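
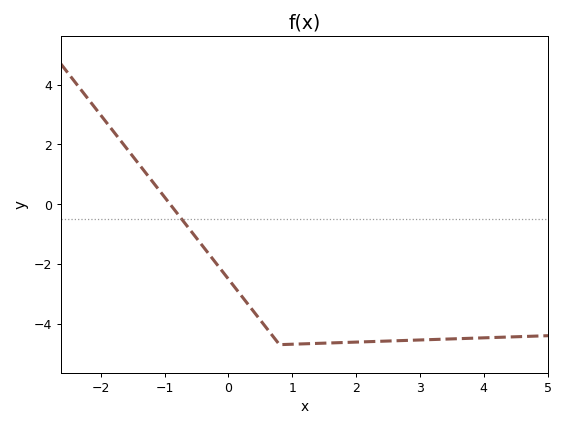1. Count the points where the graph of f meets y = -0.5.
1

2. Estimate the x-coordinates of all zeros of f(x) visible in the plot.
-1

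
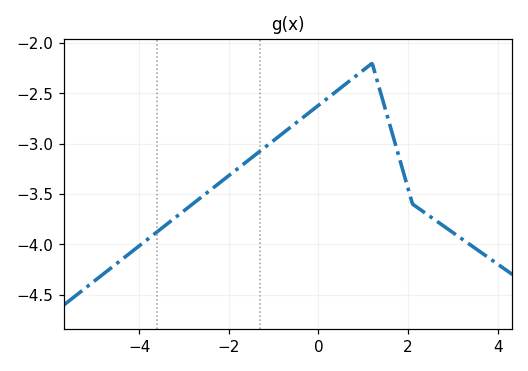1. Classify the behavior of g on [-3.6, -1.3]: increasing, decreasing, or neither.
increasing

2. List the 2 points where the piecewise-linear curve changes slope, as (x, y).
(1.2, -2.2); (2.1, -3.6)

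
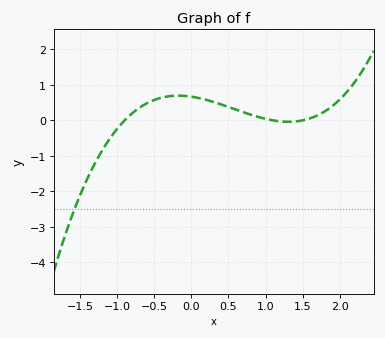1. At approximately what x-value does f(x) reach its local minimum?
1.3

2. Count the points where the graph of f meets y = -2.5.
1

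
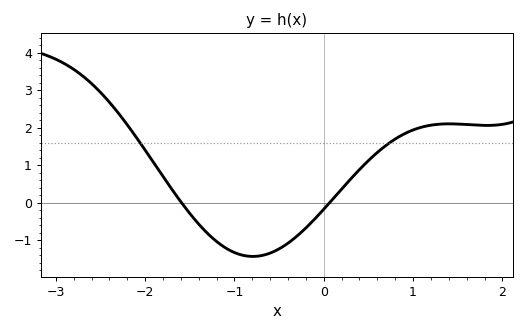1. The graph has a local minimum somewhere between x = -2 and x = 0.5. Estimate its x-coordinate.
-0.793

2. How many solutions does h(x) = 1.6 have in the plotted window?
2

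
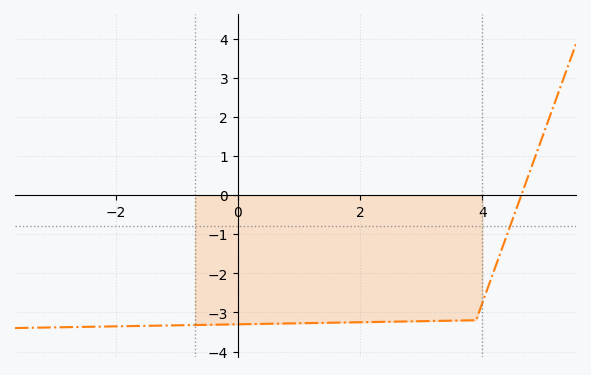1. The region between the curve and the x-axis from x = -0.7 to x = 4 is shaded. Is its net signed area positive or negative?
negative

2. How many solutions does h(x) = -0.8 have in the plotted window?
1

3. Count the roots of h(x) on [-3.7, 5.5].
1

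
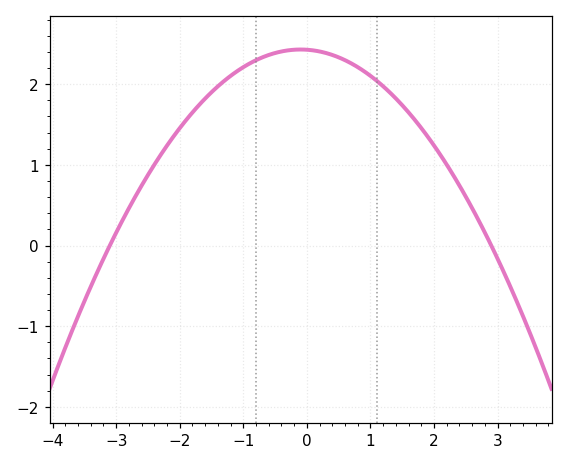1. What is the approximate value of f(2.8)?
0.159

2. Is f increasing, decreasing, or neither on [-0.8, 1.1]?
neither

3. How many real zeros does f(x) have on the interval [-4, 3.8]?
2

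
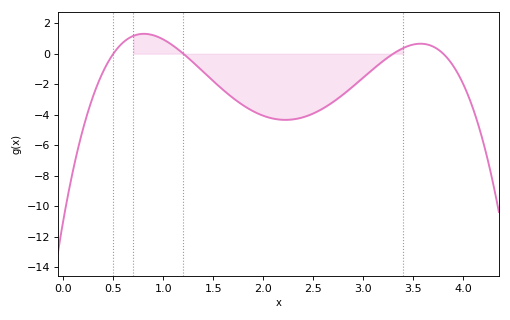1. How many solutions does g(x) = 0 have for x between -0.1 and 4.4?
4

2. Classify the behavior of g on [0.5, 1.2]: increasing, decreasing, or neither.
neither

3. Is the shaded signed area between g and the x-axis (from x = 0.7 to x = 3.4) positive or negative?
negative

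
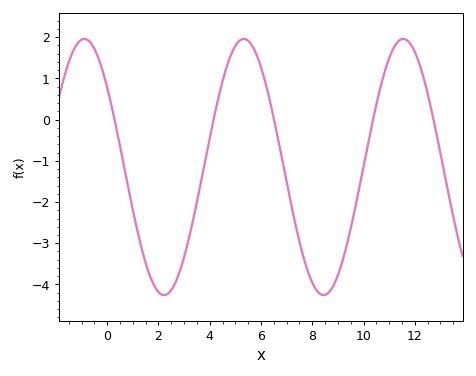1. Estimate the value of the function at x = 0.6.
-0.949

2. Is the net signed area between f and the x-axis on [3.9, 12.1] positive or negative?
negative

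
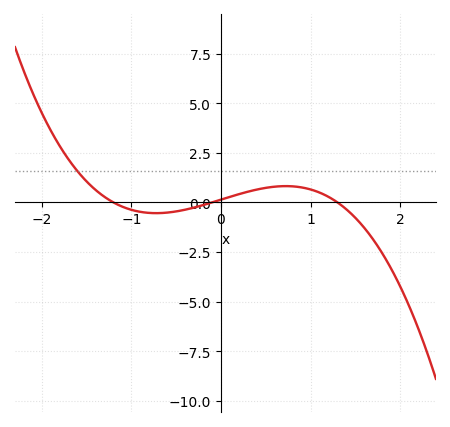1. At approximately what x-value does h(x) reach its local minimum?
-0.7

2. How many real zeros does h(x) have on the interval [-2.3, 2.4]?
3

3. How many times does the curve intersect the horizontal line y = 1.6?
1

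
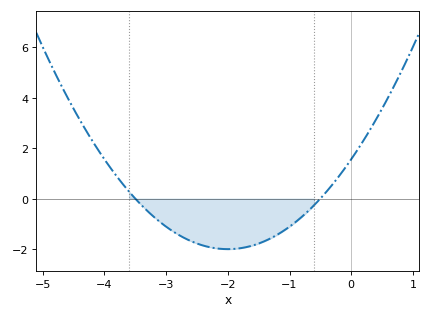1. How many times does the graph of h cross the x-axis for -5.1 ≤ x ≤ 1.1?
2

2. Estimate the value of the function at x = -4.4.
3.12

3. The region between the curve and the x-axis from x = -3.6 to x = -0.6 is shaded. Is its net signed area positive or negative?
negative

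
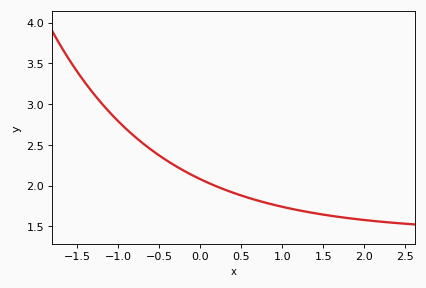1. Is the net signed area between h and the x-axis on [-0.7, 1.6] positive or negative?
positive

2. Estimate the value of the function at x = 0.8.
1.8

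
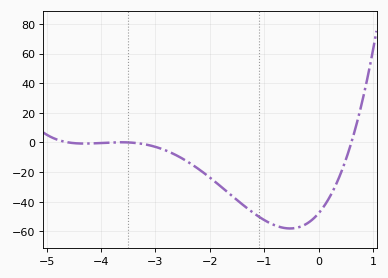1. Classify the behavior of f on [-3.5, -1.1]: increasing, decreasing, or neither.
decreasing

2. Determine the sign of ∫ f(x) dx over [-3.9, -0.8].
negative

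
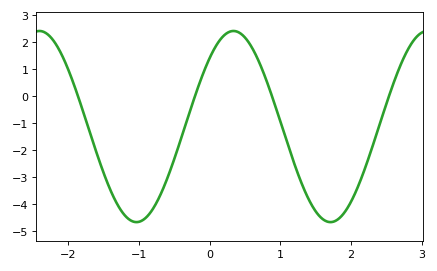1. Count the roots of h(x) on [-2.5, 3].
4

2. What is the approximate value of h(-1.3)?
-4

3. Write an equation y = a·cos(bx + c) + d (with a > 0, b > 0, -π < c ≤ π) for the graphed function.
y = 3.54cos(2.3x - 0.77) - 1.12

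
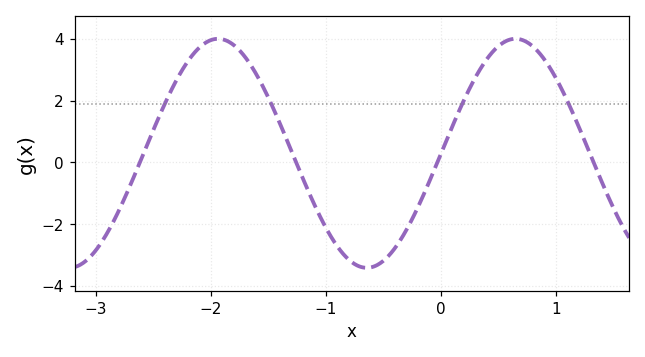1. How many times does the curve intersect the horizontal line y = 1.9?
4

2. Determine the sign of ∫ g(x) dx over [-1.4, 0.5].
negative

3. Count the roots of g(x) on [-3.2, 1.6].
4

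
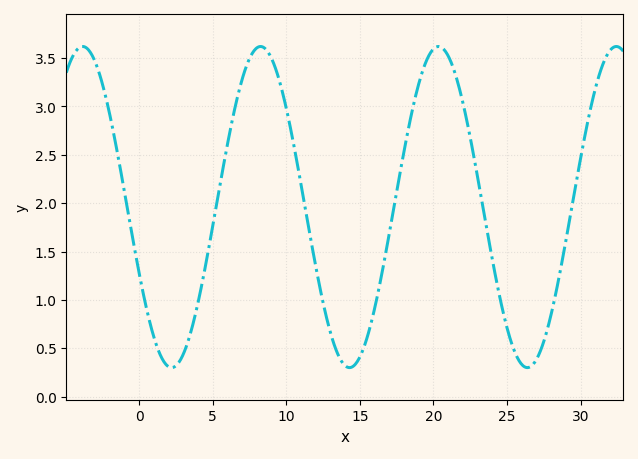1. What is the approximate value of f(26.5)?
0.303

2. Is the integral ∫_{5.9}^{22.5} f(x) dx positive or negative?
positive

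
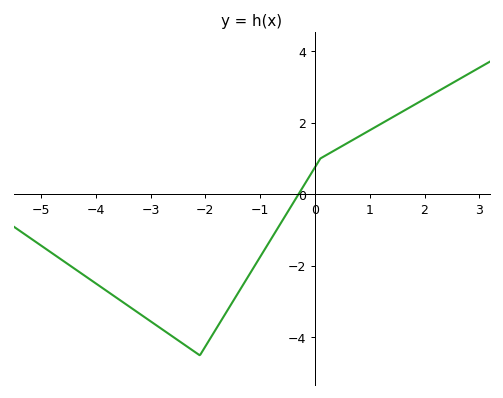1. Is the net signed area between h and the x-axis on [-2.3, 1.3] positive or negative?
negative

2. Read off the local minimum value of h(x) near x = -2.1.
-4.4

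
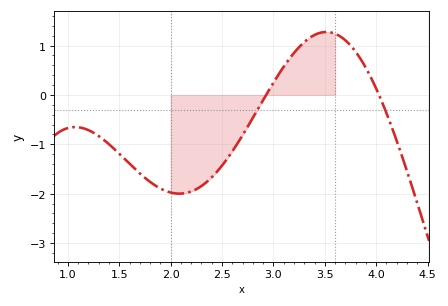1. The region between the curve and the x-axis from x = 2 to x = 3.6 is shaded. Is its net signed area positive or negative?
negative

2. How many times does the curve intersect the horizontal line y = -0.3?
2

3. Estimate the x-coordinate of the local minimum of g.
2.1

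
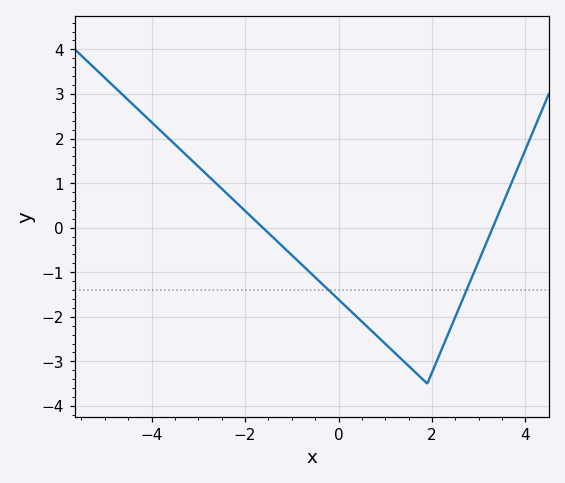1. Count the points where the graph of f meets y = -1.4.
2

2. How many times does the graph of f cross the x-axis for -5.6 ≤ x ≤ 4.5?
2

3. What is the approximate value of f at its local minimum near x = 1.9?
-3.5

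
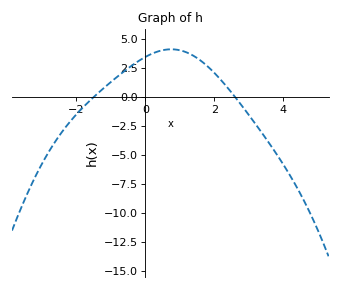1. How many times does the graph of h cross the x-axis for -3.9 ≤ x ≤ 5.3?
2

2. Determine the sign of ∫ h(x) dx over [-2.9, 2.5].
positive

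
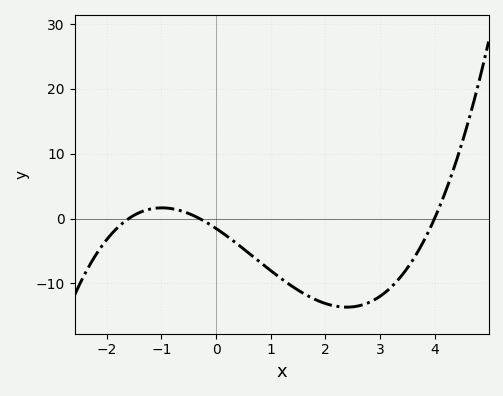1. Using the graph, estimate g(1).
-8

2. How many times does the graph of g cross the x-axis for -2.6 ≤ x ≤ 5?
3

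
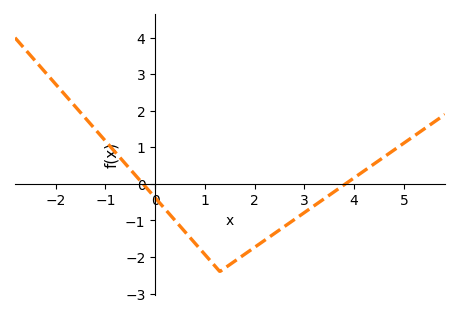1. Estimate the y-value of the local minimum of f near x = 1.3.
-2.4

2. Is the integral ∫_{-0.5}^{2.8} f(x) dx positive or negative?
negative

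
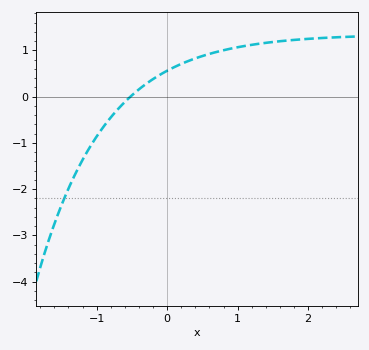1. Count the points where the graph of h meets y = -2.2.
1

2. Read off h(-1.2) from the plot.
-1.4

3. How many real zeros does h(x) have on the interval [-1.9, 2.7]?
1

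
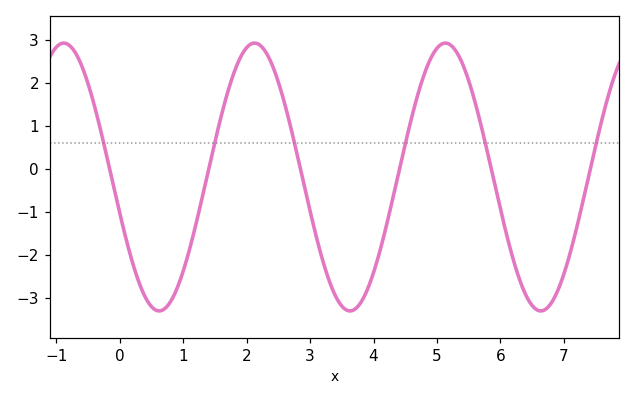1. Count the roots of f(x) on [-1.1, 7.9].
6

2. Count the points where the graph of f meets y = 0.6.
6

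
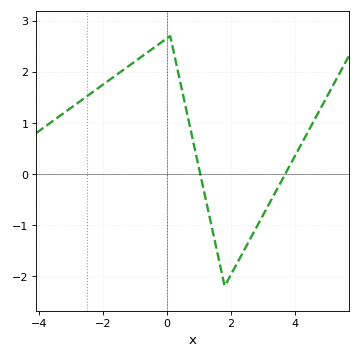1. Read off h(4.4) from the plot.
0.821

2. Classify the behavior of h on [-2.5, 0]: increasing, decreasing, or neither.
increasing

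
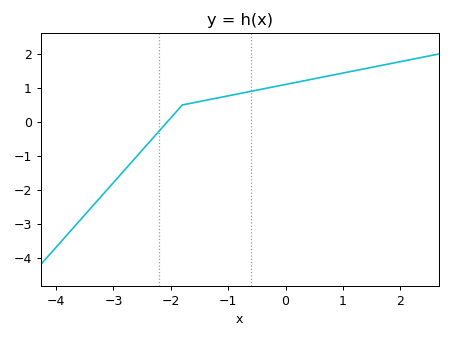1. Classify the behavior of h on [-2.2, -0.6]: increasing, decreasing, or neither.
increasing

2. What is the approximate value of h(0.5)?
1.27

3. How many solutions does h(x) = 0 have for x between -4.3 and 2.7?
1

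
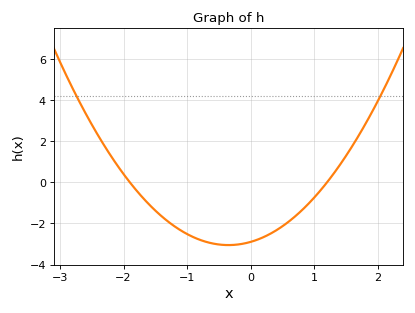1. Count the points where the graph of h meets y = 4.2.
2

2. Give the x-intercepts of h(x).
-1.9, 1.2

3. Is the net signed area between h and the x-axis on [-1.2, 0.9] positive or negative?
negative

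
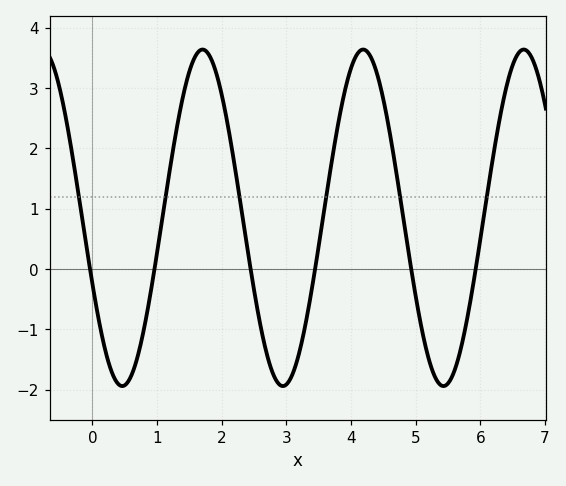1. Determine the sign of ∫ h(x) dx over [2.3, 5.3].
positive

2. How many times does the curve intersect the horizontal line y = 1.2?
6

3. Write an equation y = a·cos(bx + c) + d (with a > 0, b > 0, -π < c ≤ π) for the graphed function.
y = 2.79cos(2.5x + 2) + 0.85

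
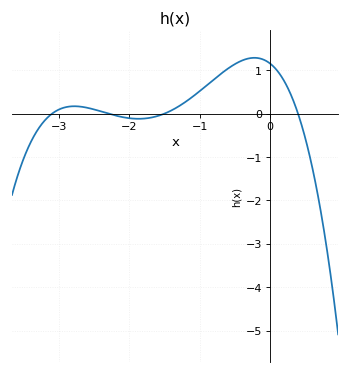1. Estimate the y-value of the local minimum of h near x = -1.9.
-0.12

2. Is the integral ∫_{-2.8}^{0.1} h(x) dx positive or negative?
positive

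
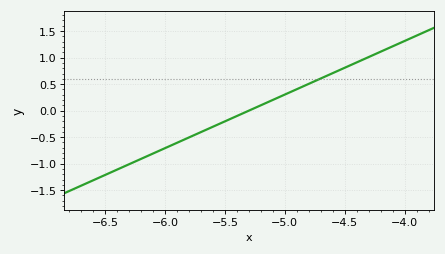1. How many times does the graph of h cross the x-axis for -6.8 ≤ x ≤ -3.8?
1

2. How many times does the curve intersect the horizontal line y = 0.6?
1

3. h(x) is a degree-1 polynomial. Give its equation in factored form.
y = 1.01(x + 5.3)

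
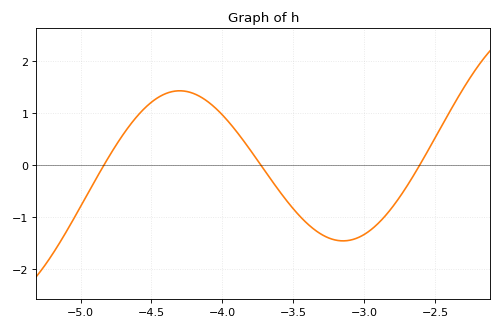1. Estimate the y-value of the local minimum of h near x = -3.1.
-1.5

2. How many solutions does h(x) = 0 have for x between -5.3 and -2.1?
3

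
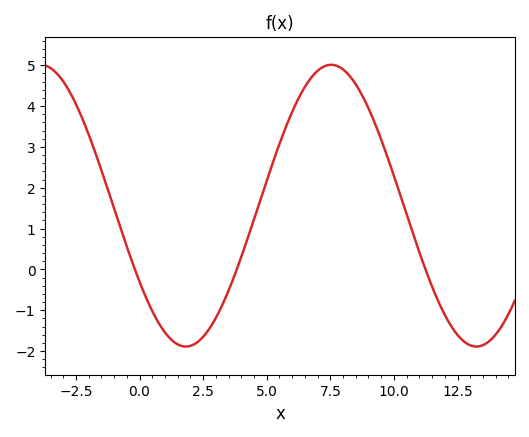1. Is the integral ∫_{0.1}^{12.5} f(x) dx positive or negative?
positive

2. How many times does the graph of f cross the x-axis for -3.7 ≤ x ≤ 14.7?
3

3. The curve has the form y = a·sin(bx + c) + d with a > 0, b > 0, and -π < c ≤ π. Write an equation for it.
y = 3.45sin(0.55x - 2.6) + 1.56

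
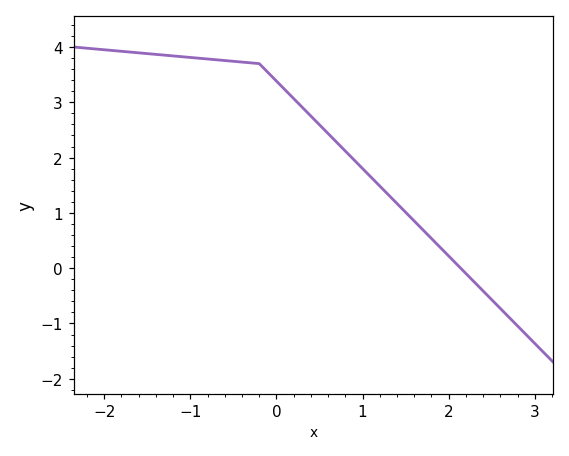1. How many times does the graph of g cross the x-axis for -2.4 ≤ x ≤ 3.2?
1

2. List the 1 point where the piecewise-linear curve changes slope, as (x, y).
(-0.2, 3.7)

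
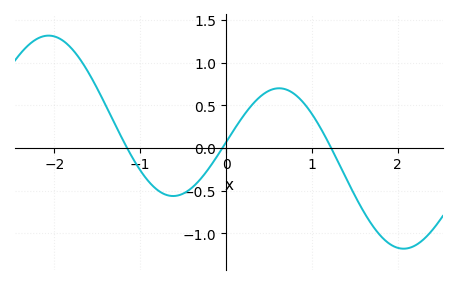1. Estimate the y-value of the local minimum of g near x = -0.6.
-0.55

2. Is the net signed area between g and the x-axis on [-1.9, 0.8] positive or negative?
positive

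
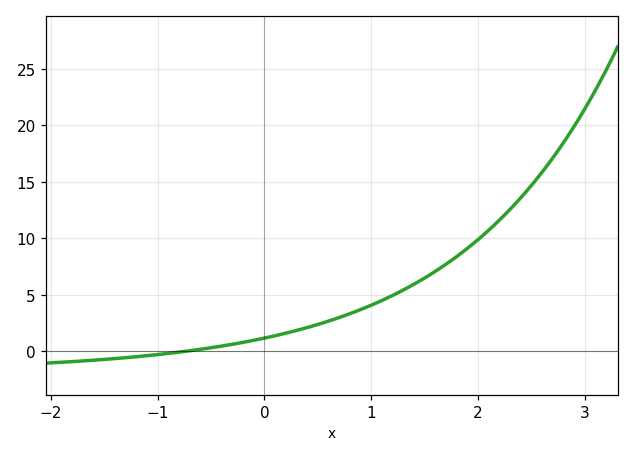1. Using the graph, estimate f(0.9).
3.5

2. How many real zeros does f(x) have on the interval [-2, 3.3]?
1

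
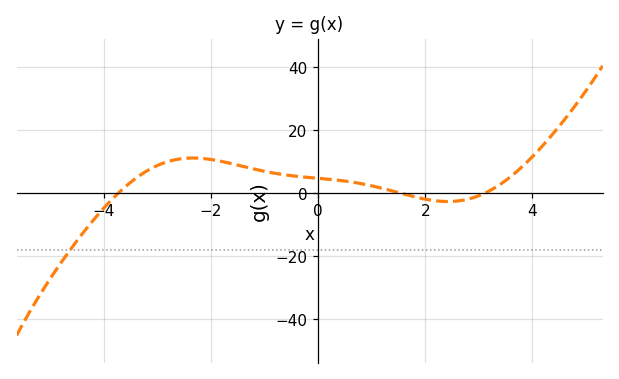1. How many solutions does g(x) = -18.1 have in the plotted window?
1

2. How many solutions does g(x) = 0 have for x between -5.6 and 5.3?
3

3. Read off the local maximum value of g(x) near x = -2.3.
11.1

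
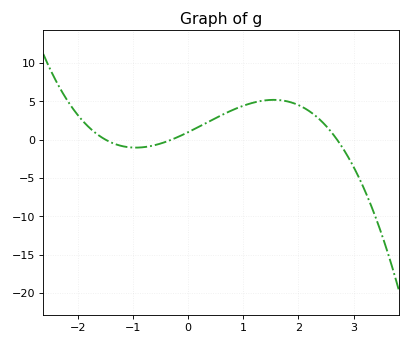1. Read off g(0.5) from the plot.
3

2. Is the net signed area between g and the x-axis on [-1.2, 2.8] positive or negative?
positive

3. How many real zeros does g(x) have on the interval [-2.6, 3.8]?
3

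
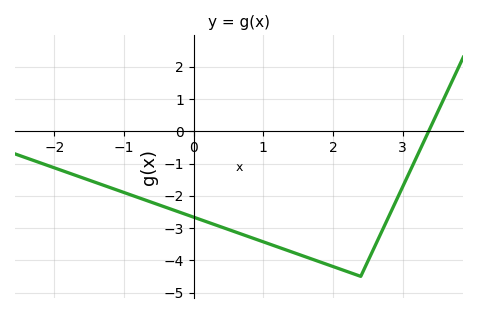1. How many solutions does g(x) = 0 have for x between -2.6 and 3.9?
1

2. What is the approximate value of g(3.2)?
-0.807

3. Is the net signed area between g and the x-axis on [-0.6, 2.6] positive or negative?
negative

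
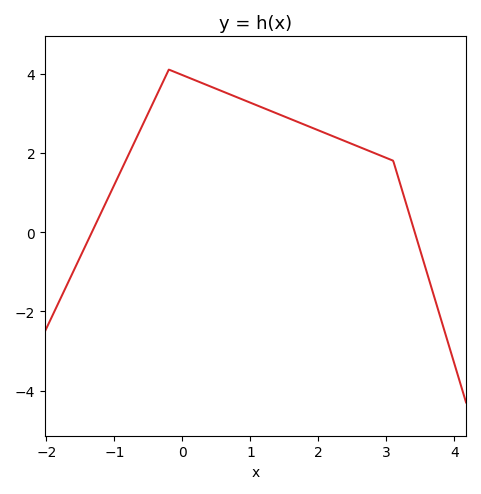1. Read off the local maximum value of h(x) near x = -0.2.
4.1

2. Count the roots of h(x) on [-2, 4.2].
2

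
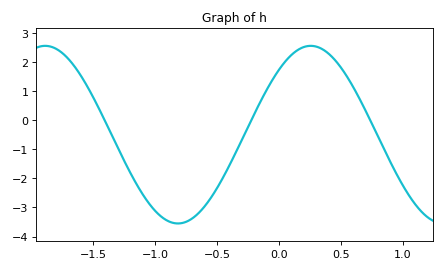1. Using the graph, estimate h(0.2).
2.5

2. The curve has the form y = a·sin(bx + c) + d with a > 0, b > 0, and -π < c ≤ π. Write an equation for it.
y = 3.06sin(2.9x + 0.82) - 0.49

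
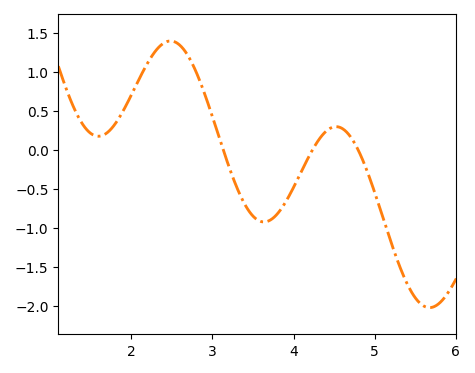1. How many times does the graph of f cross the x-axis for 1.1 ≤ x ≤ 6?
3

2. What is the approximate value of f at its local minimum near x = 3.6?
-0.95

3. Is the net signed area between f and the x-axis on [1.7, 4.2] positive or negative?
positive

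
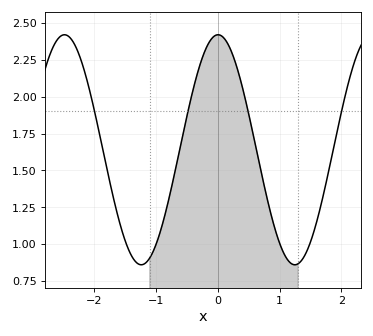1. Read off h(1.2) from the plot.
0.86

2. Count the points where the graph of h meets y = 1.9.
4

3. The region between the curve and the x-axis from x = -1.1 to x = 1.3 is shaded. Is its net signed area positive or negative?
positive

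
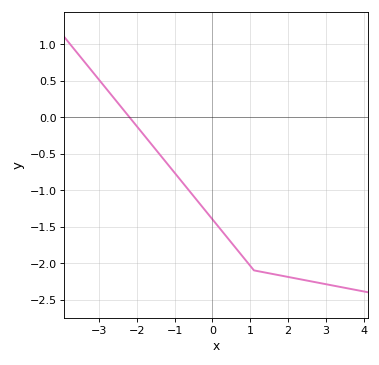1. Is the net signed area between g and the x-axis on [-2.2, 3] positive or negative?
negative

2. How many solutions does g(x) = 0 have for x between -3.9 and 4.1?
1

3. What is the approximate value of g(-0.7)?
-0.95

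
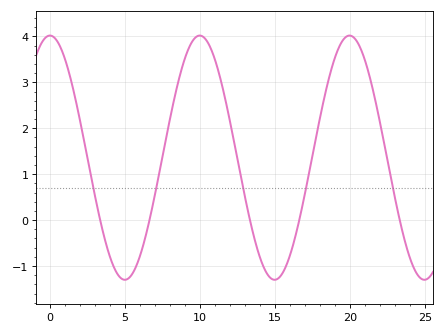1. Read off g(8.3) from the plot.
2.68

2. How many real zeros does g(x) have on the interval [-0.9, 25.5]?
5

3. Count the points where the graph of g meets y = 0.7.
5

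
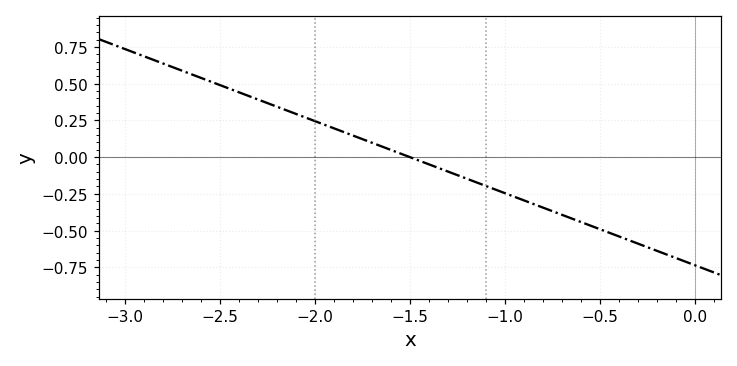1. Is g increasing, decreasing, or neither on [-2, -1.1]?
decreasing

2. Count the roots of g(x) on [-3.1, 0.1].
1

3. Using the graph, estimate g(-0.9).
-0.3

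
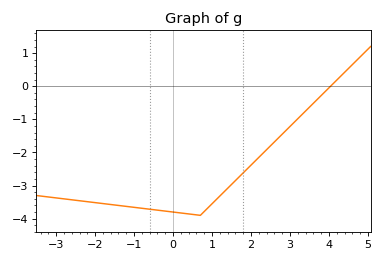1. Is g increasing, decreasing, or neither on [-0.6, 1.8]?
neither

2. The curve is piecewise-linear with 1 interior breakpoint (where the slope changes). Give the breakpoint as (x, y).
(0.7, -3.9)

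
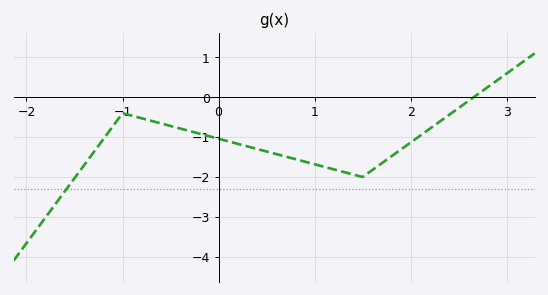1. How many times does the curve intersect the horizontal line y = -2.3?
1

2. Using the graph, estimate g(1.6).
-1.8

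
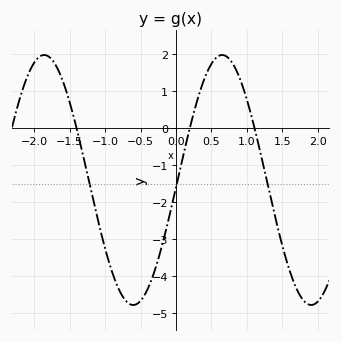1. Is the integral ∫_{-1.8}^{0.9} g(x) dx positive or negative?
negative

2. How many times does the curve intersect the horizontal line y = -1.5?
3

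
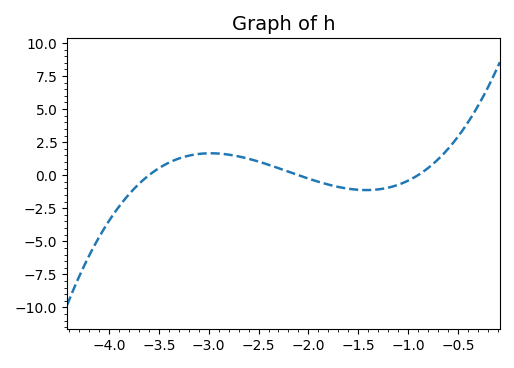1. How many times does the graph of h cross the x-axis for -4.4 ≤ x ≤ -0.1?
3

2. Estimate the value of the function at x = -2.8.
1.5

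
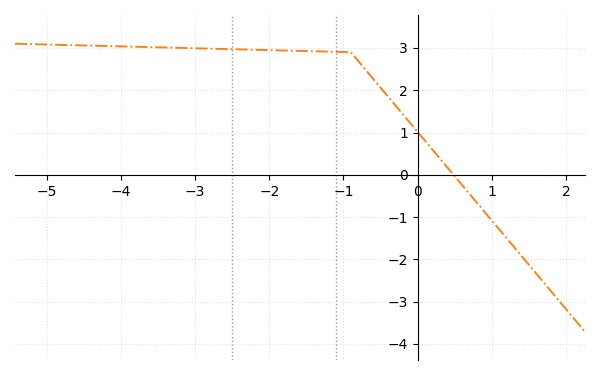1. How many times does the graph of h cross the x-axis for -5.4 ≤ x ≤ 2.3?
1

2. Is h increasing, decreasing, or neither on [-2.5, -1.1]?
decreasing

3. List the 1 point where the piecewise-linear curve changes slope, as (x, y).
(-0.9, 2.9)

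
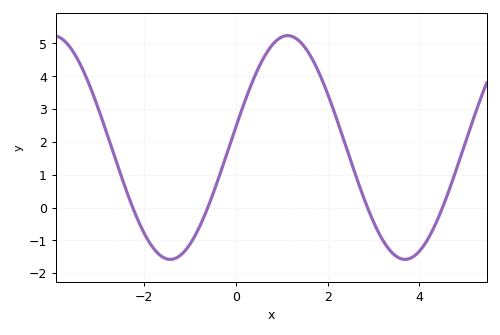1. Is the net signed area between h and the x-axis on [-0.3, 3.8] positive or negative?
positive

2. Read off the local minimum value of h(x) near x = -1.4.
-1.6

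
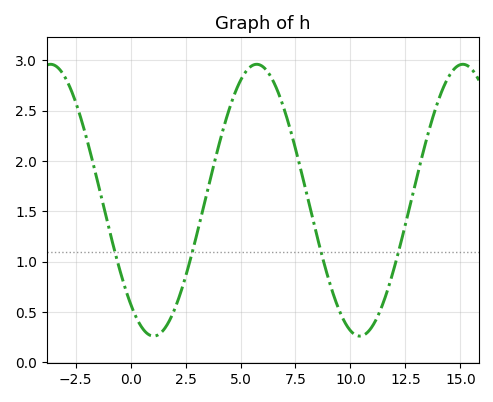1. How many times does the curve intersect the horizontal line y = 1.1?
4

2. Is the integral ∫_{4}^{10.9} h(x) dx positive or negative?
positive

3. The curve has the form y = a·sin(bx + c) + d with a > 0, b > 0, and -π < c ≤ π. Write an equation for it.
y = 1.35sin(0.67x - 2.27) + 1.61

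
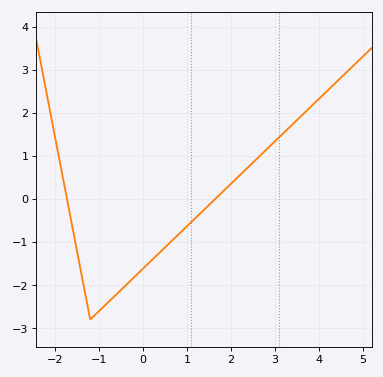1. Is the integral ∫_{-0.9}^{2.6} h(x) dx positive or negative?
negative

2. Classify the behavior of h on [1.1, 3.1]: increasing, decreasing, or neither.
increasing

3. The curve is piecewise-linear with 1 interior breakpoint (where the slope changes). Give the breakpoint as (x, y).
(-1.2, -2.8)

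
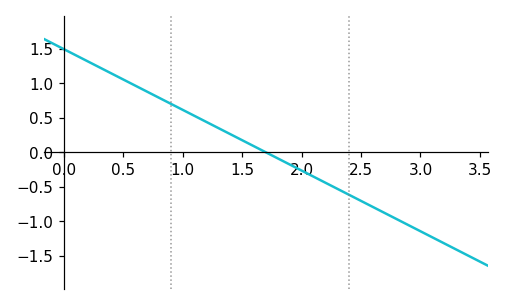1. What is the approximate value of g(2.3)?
-0.55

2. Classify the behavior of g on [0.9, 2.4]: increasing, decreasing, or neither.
decreasing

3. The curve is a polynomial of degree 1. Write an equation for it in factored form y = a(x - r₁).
y = -0.88(x - 1.7)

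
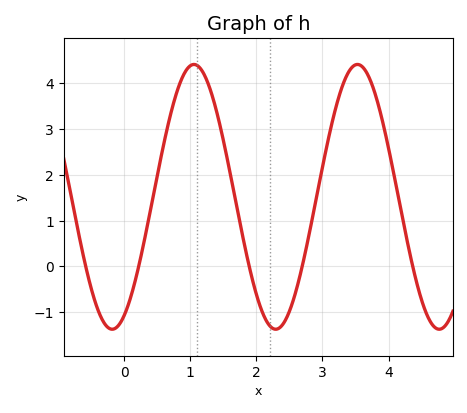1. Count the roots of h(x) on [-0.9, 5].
5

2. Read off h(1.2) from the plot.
4.2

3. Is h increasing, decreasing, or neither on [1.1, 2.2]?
decreasing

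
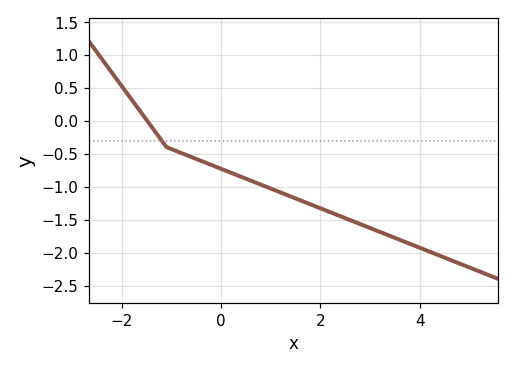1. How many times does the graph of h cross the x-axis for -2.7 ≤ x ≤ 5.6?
1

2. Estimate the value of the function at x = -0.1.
-0.7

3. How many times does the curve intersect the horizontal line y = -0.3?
1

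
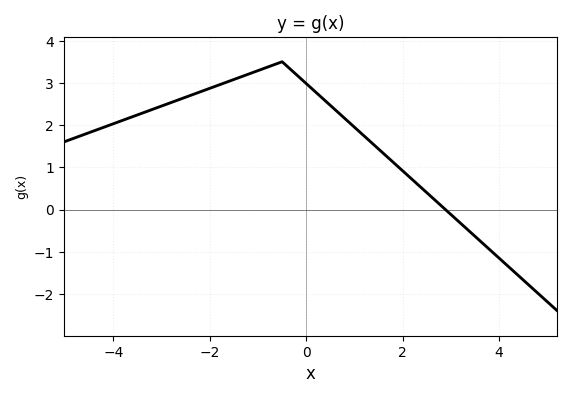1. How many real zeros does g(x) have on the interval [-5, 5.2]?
1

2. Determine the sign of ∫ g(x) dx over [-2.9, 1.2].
positive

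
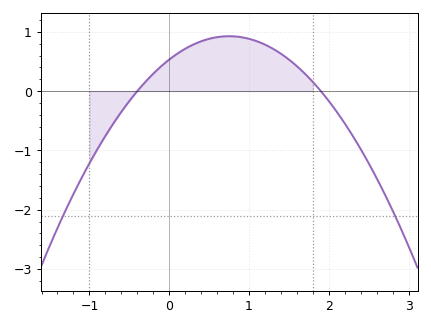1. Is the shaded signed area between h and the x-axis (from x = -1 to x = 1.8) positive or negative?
positive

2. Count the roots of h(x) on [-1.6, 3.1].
2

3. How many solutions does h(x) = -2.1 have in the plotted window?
2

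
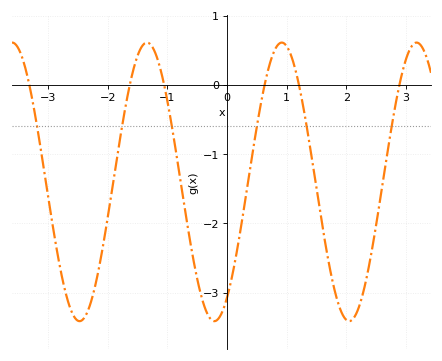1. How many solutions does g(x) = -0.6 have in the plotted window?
6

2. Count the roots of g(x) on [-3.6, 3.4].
6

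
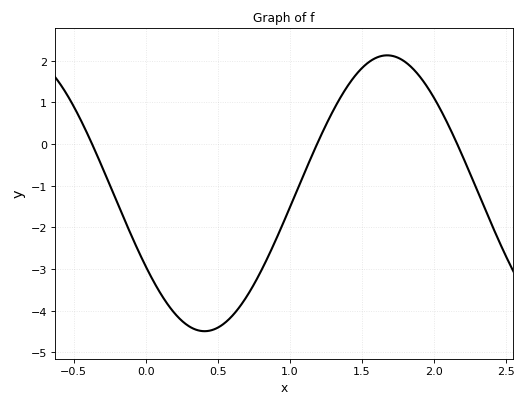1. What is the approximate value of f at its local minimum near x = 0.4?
-4.49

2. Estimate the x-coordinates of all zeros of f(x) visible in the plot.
-0.373, 1.19, 2.16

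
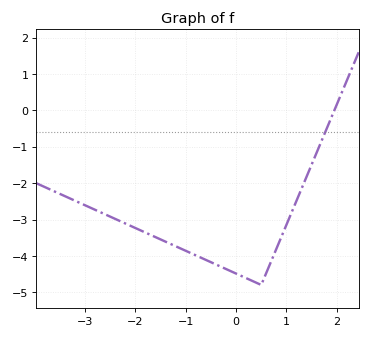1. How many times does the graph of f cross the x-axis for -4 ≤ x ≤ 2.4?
1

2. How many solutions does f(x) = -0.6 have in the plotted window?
1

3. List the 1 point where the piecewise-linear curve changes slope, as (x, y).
(0.5, -4.8)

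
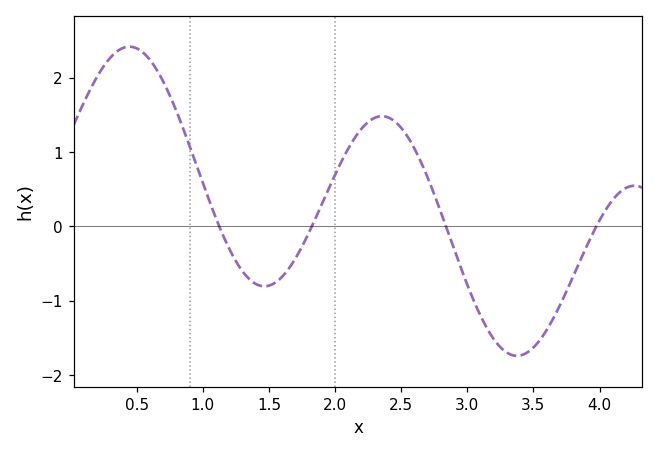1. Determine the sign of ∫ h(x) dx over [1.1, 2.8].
positive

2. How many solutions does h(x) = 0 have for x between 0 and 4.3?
4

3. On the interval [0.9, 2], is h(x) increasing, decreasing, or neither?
neither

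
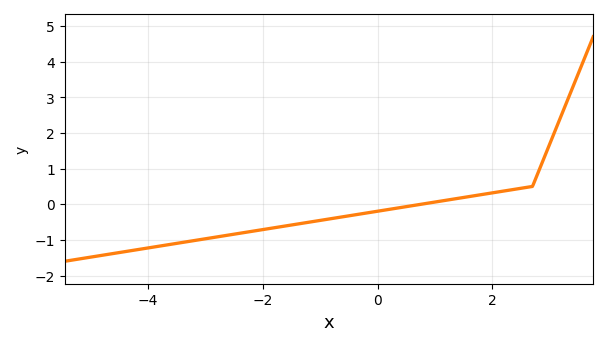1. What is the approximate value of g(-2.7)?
-0.891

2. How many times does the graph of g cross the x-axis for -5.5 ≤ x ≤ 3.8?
1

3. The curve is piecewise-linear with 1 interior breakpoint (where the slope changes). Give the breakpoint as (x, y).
(2.7, 0.5)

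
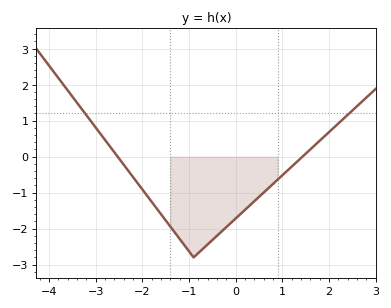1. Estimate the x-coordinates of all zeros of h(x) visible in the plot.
-2.5, 1.4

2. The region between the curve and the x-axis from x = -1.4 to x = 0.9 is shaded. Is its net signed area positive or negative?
negative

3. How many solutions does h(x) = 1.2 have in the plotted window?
2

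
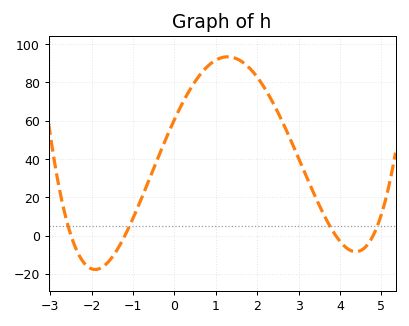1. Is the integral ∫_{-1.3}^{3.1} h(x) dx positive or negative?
positive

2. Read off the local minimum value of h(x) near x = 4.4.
-8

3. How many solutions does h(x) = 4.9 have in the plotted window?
4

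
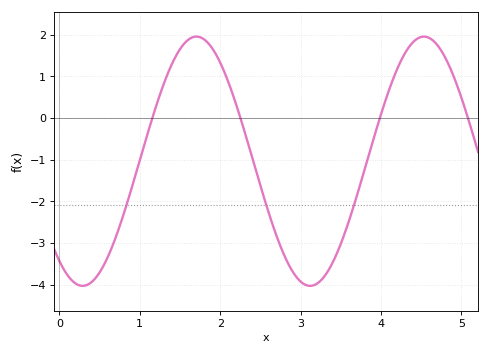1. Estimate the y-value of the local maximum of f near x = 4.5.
1.9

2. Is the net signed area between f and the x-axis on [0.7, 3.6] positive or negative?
negative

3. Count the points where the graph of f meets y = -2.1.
3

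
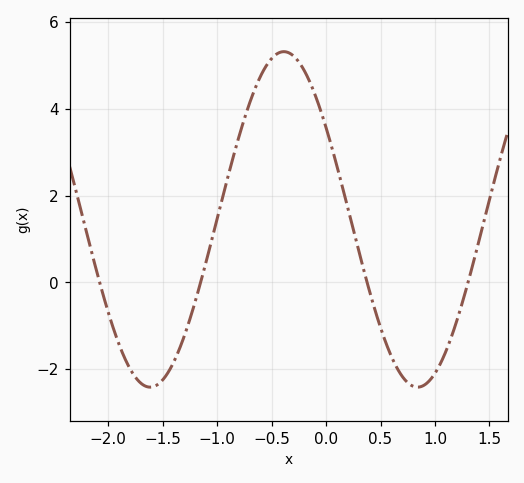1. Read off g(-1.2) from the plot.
-0.4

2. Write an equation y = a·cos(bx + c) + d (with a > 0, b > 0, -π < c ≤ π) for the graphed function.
y = 3.87cos(2.6x + 0.99) + 1.45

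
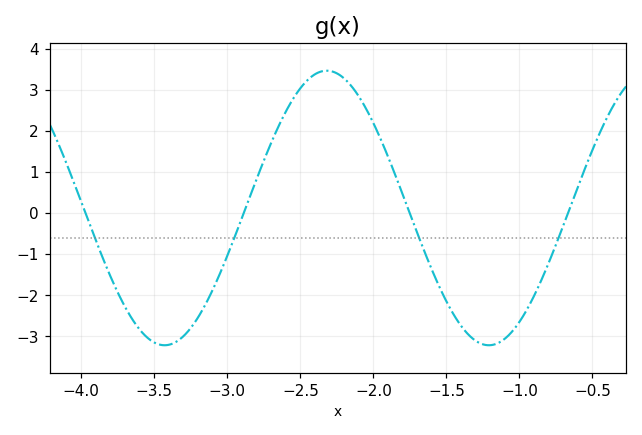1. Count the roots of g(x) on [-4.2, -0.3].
4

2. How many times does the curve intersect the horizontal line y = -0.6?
4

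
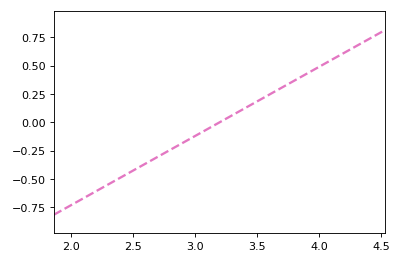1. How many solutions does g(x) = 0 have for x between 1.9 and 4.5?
1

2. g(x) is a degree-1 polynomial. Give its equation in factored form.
y = 0.61(x - 3.2)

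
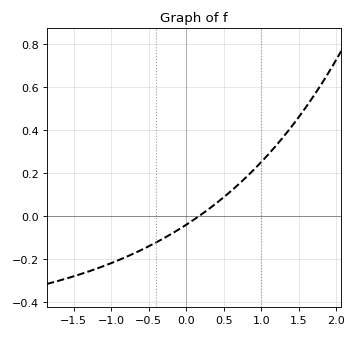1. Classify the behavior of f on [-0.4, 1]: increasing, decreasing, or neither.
increasing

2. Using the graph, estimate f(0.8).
0.18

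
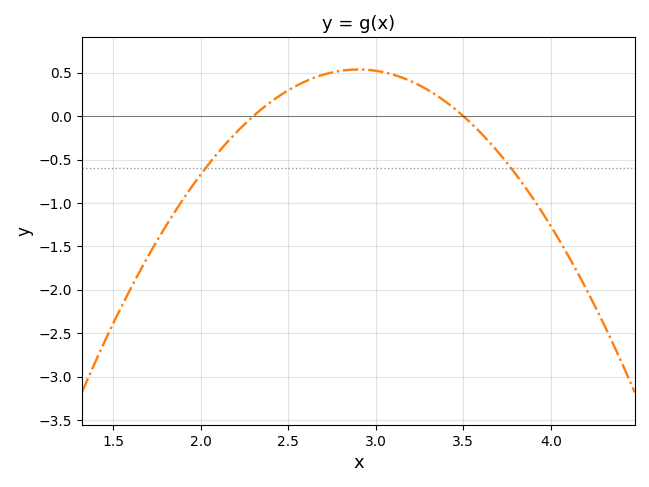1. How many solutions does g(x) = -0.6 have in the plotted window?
2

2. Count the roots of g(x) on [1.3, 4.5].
2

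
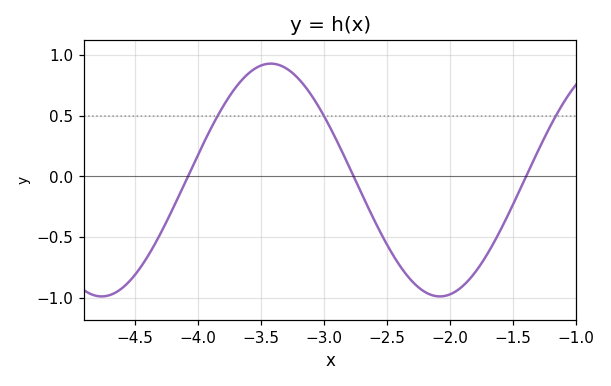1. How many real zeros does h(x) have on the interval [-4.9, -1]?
3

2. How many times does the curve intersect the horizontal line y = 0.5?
3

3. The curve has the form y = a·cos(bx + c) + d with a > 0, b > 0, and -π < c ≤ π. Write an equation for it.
y = 0.96cos(2.3x + 1.7) - 0.03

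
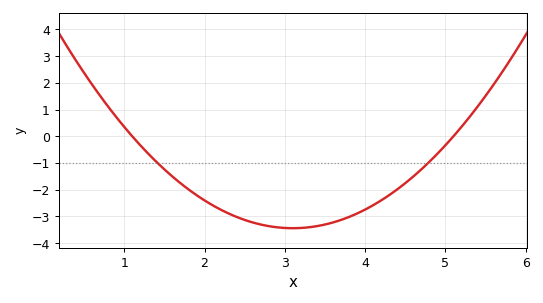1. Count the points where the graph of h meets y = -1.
2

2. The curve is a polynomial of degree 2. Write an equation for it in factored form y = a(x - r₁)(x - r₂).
y = 0.86(x - 1.1)(x - 5.1)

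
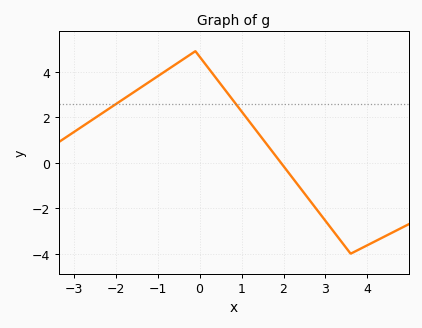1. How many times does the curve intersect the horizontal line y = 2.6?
2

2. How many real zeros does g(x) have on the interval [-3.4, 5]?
1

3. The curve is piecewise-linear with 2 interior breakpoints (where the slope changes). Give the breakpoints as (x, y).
(-0.1, 4.9); (3.6, -4)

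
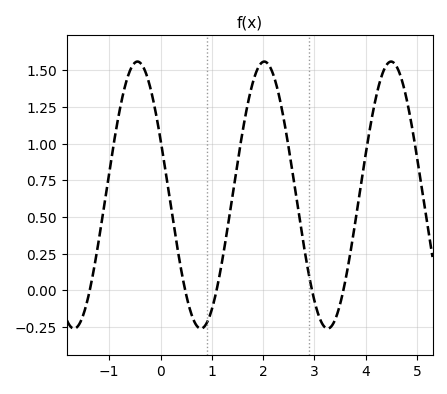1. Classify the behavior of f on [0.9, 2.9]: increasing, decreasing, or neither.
neither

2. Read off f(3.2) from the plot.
-0.249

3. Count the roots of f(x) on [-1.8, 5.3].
5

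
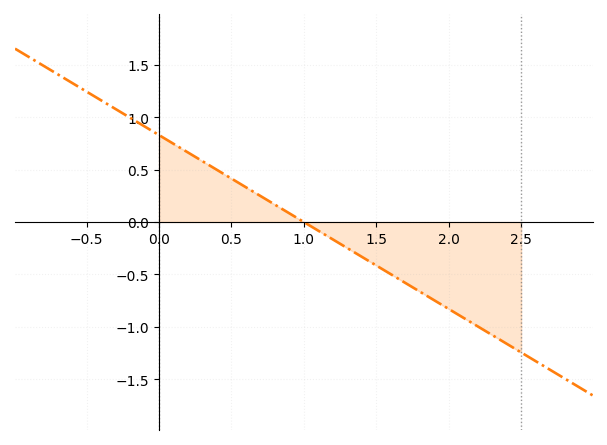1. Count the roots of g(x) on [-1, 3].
1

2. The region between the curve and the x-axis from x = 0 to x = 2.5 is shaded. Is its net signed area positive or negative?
negative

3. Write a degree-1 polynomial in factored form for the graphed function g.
y = -0.83(x - 1)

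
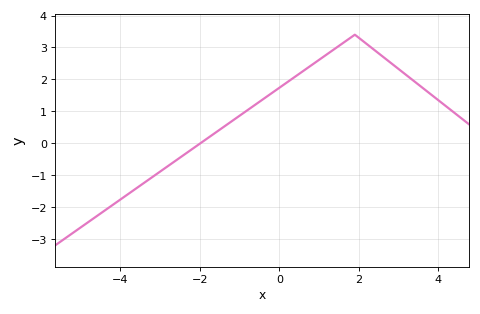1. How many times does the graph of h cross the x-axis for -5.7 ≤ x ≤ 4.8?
1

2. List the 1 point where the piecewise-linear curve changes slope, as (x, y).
(1.9, 3.4)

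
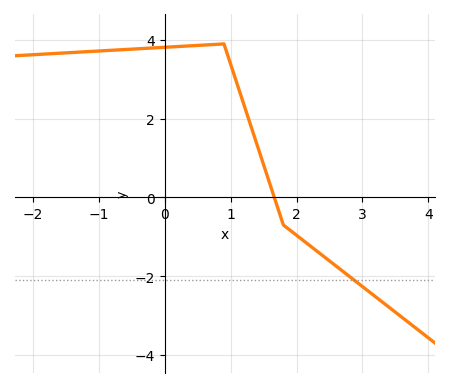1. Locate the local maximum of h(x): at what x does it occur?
0.9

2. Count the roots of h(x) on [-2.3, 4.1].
1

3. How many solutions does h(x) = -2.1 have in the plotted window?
1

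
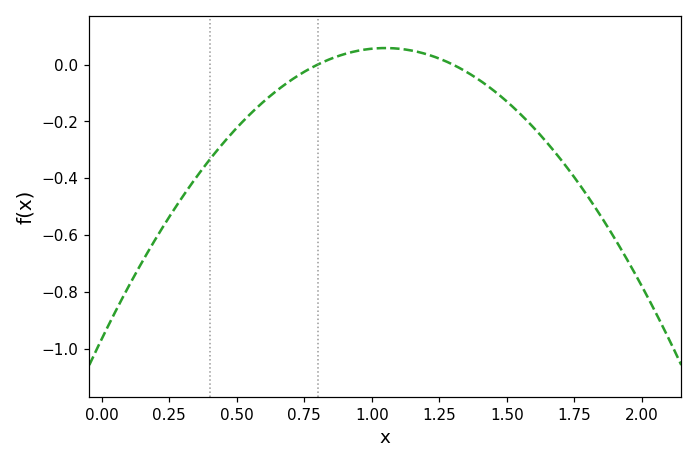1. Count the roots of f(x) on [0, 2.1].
2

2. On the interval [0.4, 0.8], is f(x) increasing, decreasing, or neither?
increasing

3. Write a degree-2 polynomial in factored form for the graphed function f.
y = -0.93(x - 0.8)(x - 1.3)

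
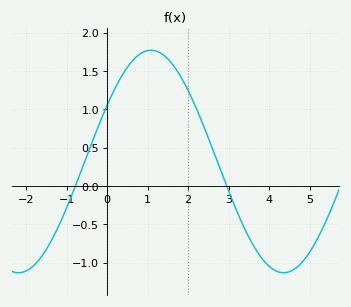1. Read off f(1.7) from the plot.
1.5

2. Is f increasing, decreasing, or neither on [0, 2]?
neither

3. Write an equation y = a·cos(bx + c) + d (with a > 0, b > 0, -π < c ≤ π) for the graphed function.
y = 1.45cos(0.96x - 1) + 0.32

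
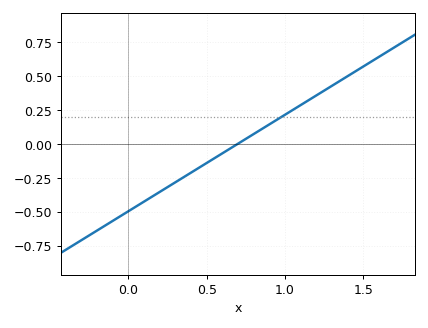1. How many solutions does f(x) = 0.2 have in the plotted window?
1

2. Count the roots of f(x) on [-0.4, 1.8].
1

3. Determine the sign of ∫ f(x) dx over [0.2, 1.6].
positive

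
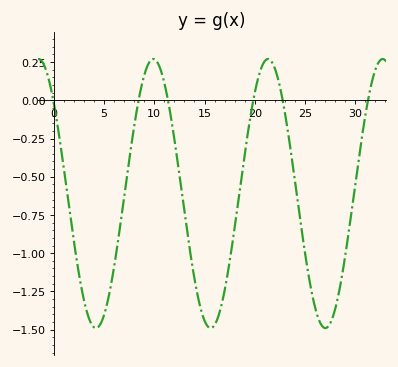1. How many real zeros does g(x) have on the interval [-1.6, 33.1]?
6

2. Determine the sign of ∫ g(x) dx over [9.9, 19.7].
negative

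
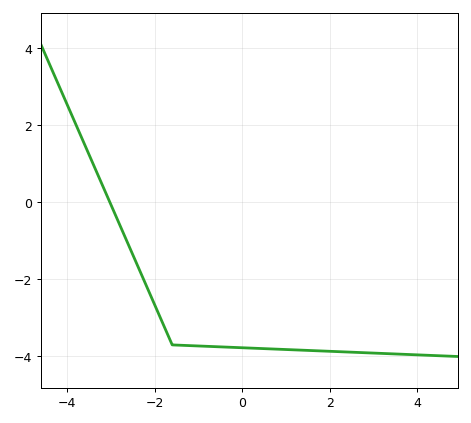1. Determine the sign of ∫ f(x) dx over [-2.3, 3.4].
negative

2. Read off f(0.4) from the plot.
-3.8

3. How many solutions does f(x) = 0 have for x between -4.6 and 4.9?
1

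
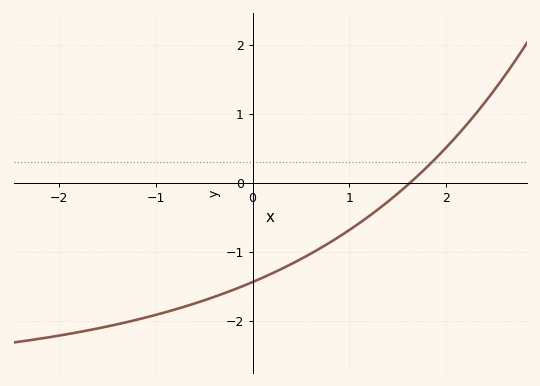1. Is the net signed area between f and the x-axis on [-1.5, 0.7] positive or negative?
negative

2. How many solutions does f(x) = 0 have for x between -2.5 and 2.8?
1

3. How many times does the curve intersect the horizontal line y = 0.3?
1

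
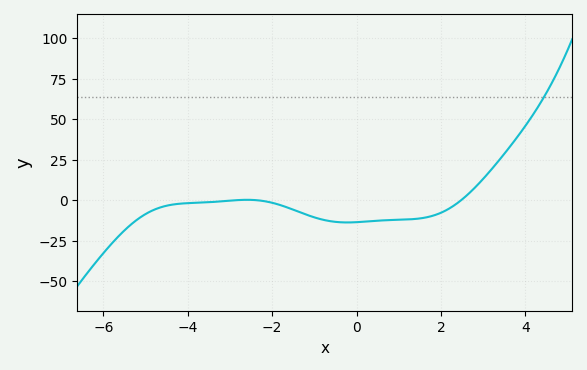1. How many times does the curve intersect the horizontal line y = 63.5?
1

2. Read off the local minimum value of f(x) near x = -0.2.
-13.7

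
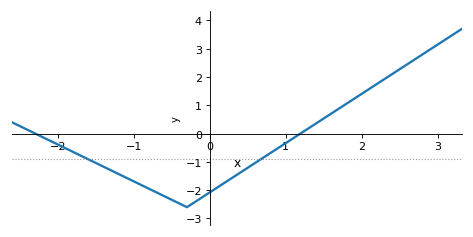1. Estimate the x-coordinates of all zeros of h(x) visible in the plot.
-2.29, 1.19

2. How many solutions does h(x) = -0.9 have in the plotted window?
2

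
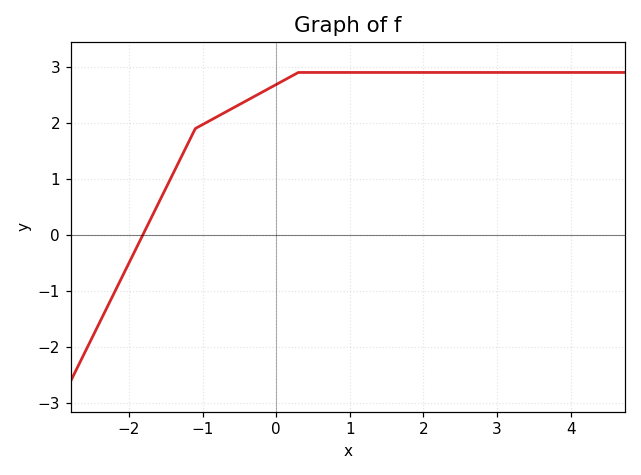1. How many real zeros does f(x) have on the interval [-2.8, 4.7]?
1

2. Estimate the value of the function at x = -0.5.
2.3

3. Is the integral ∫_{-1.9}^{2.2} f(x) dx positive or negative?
positive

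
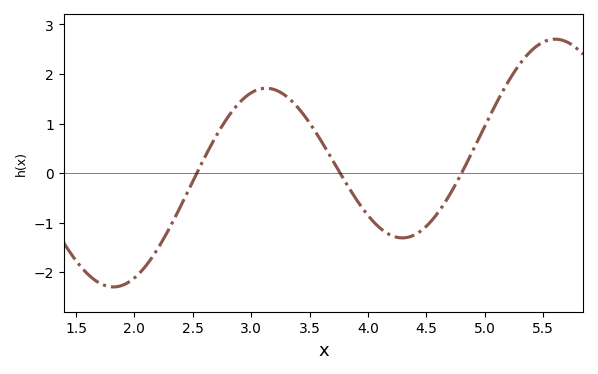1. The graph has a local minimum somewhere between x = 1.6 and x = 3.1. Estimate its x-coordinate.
1.82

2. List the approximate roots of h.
2.53, 3.76, 4.8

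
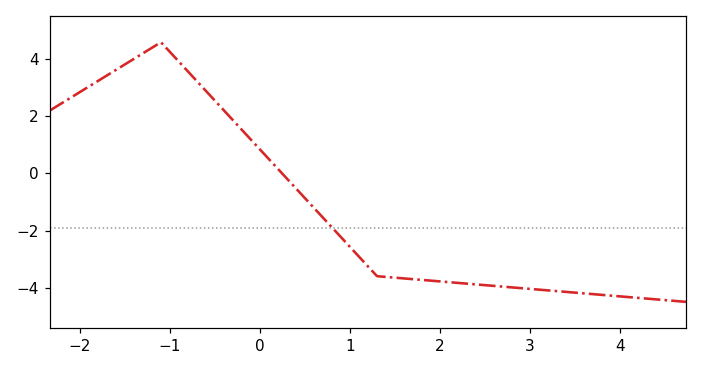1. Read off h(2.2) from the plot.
-3.84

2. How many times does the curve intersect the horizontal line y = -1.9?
1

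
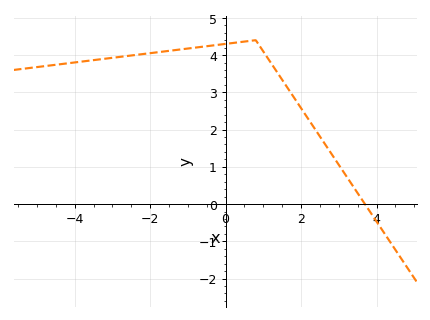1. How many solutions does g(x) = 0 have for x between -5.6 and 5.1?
1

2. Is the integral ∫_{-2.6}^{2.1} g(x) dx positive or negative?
positive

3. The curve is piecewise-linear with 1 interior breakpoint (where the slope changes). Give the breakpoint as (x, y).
(0.8, 4.4)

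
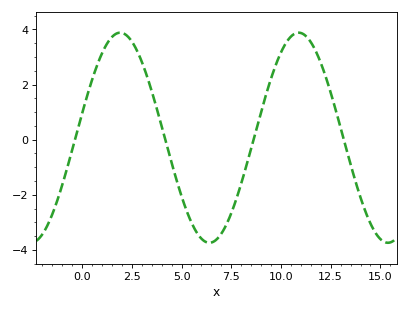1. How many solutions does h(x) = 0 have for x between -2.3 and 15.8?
4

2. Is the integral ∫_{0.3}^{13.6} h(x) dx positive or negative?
positive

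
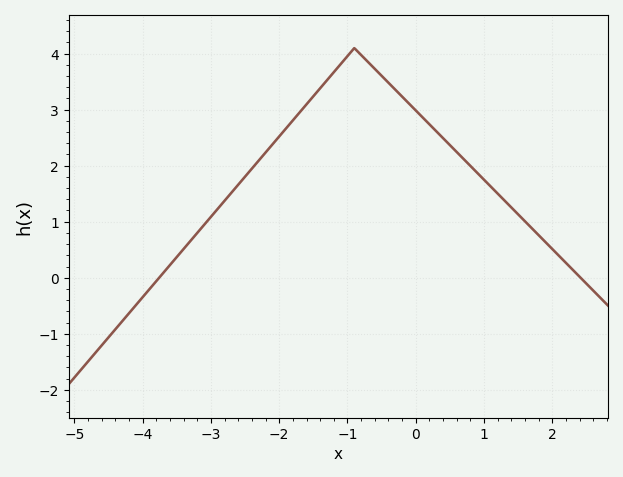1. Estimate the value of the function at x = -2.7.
1.5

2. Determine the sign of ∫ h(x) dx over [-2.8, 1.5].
positive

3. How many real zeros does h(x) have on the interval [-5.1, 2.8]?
2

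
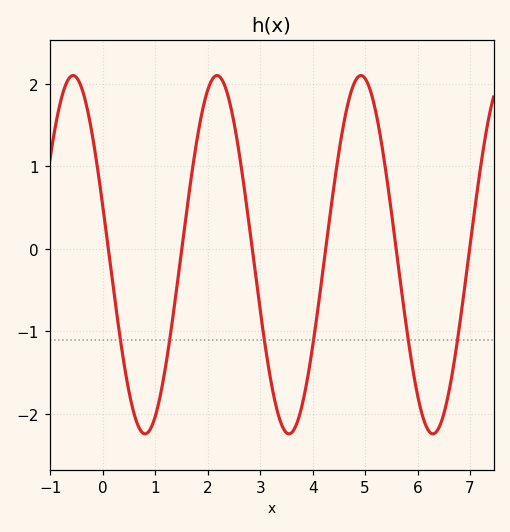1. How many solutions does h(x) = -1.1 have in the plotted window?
6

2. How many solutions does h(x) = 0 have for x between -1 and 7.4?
6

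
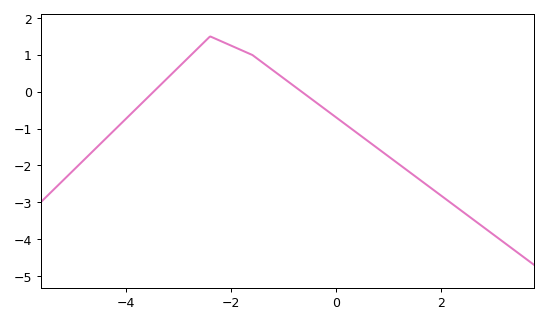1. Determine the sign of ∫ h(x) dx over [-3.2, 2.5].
negative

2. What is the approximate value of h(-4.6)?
-1.6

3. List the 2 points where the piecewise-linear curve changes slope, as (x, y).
(-2.4, 1.5); (-1.6, 1)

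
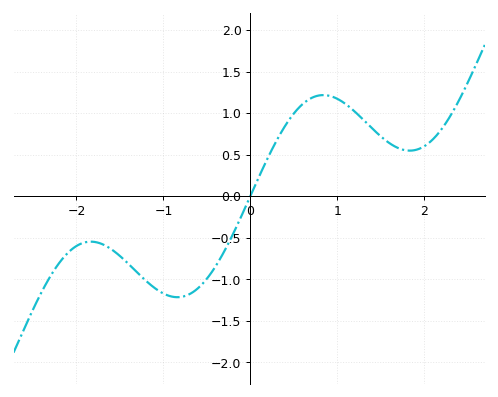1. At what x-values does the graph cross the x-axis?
0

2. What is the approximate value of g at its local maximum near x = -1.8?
-0.548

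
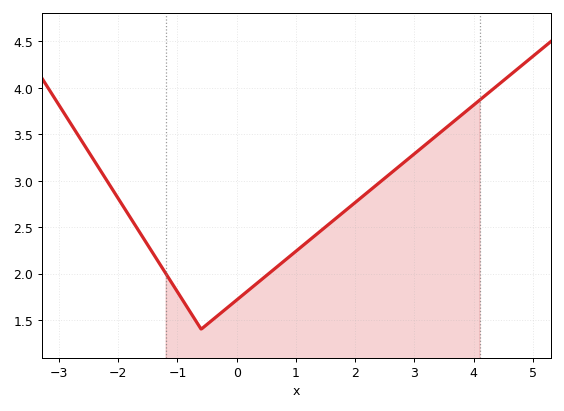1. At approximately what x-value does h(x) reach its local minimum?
-0.6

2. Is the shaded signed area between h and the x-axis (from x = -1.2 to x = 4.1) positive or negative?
positive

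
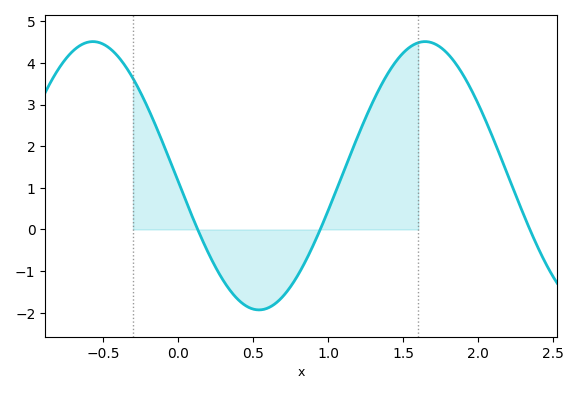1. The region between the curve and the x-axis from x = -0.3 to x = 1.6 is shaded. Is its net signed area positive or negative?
positive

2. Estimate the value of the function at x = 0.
1.2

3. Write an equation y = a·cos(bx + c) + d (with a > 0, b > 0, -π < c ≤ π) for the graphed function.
y = 3.22cos(2.8x + 1.6) + 1.29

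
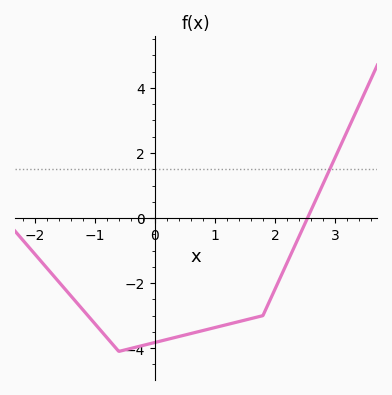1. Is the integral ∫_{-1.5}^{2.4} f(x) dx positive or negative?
negative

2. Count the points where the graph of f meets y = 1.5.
1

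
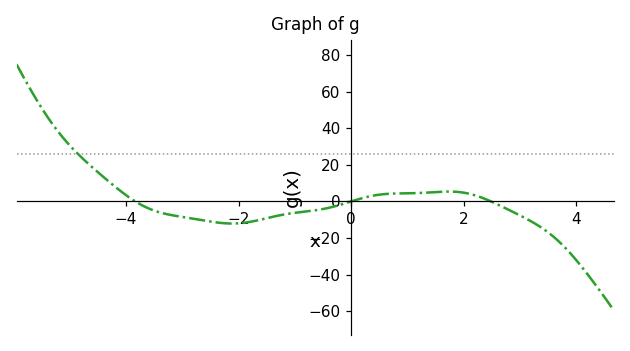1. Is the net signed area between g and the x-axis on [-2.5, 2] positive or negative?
negative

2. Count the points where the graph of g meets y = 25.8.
1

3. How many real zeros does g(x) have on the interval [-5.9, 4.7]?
3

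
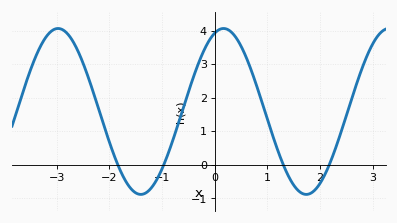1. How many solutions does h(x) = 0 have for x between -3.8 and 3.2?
4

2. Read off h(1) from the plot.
1.37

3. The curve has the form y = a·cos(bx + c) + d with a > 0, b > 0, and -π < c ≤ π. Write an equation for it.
y = 2.47cos(2x - 0.34) + 1.59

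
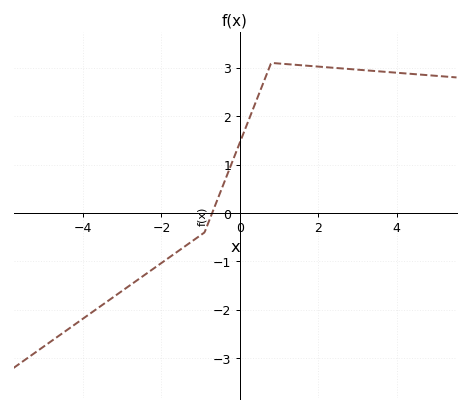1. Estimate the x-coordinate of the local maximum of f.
0.8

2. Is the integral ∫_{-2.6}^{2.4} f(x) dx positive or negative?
positive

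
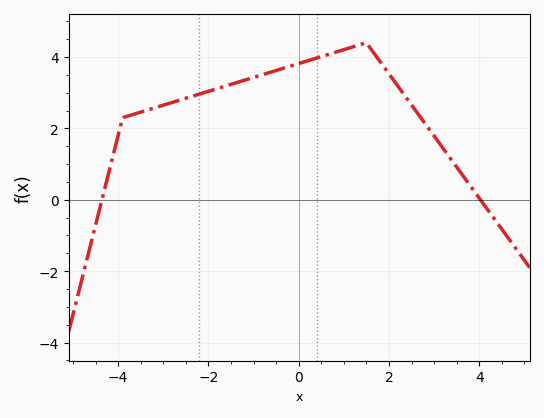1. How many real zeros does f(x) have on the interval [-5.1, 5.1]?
2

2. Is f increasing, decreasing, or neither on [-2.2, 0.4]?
increasing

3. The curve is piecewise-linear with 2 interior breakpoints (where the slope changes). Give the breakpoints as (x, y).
(-3.9, 2.3); (1.5, 4.4)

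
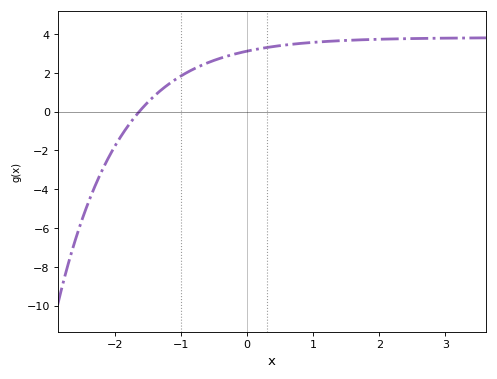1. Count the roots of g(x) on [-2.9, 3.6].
1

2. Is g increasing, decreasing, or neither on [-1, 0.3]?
increasing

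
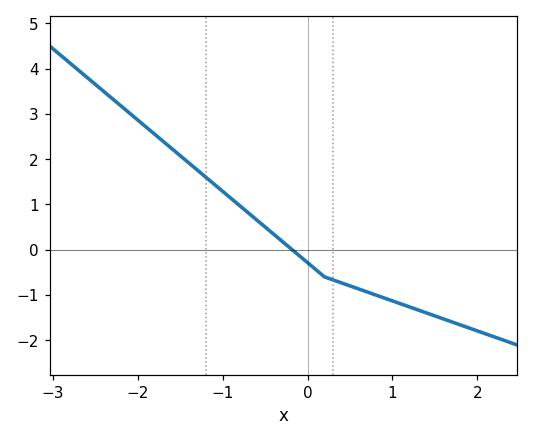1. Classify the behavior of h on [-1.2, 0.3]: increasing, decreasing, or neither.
decreasing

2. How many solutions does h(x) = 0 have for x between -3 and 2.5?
1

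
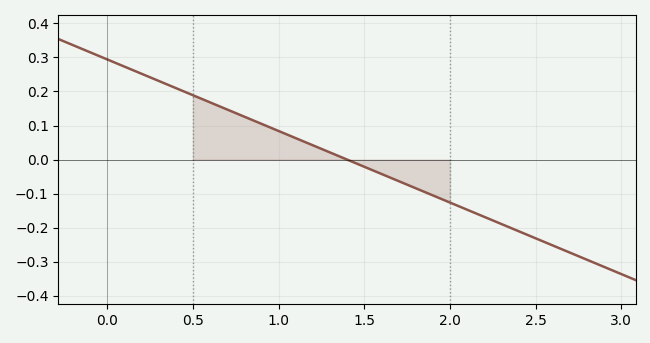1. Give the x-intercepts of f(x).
1.4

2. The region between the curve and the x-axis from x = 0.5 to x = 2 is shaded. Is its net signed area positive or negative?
positive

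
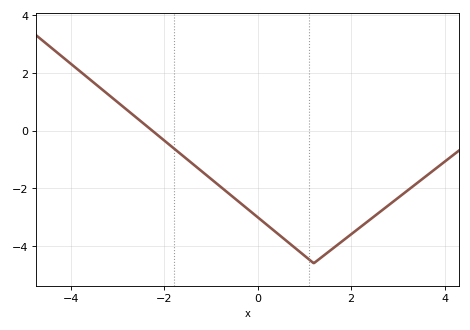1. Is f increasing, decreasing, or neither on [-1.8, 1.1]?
decreasing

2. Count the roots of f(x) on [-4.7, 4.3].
1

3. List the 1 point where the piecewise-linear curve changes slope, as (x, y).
(1.2, -4.6)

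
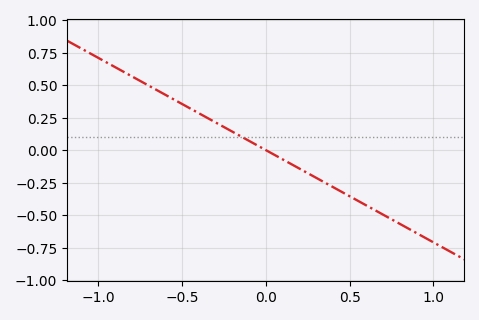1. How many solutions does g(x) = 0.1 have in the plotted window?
1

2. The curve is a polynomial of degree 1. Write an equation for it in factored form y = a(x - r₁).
y = -0.71(x - 0)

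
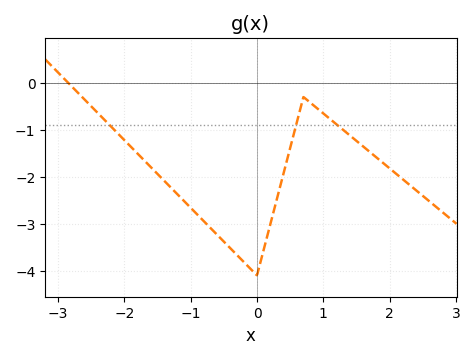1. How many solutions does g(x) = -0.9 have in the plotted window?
3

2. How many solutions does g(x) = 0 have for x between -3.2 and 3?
1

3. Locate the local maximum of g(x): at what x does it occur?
0.7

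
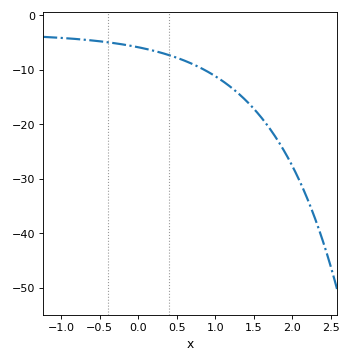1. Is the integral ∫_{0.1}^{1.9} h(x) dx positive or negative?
negative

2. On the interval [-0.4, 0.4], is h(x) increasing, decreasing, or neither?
decreasing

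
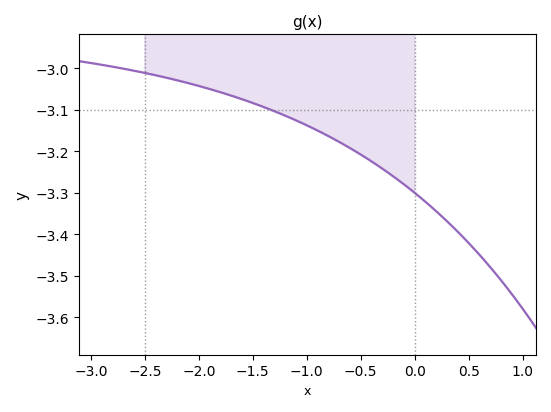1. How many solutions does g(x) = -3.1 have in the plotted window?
1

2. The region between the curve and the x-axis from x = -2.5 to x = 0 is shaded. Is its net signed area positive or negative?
negative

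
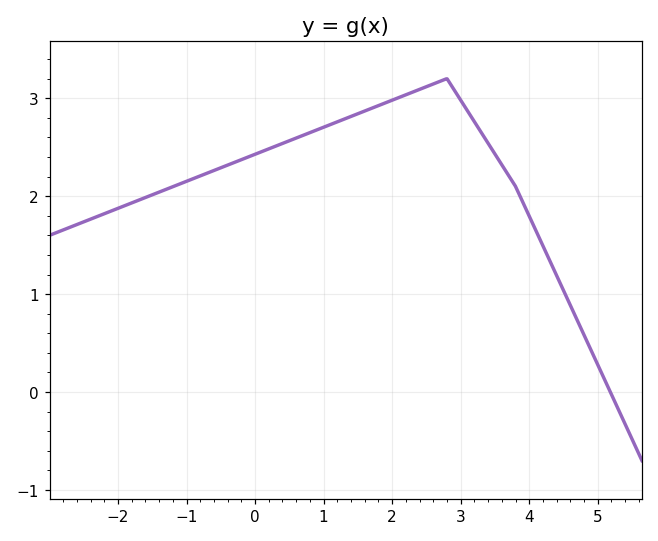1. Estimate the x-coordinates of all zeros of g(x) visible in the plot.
5.18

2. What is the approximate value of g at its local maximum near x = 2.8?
3.2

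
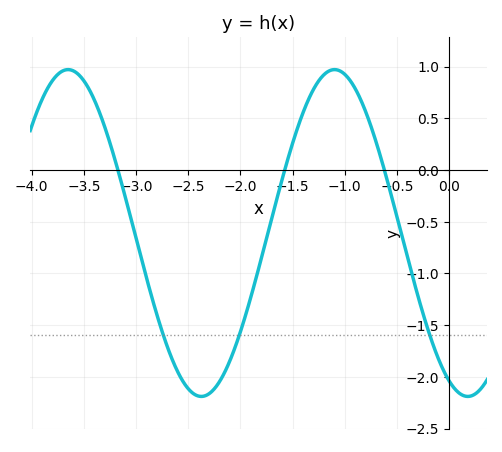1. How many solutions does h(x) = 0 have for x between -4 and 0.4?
3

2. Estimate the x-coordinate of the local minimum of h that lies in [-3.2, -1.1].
-2.37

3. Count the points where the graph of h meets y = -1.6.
3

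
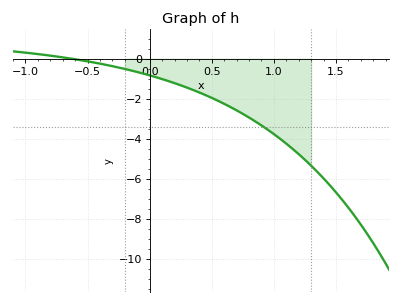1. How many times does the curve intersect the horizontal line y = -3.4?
1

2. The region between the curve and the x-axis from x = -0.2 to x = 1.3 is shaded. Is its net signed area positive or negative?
negative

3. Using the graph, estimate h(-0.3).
-0.381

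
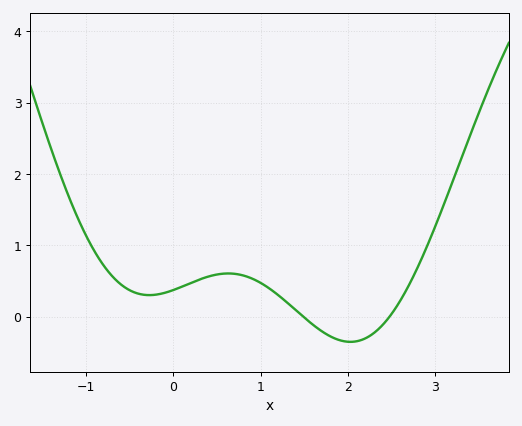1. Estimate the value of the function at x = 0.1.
0.422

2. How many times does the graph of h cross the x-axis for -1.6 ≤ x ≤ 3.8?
2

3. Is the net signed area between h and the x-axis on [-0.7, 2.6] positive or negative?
positive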